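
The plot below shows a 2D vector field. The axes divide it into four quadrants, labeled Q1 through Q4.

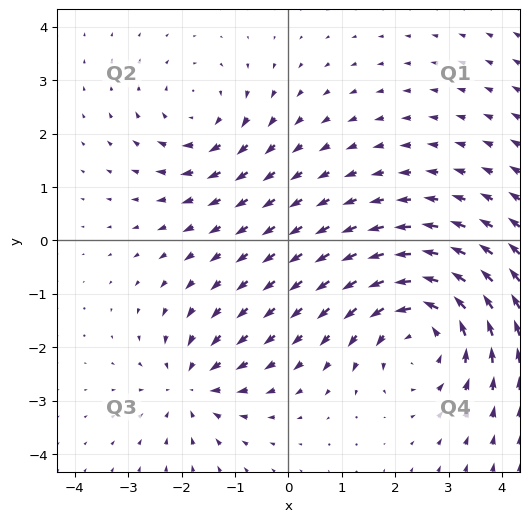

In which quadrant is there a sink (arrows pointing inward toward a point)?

Q3

The sink sits at approximately (-1.8, -2.7), which lies in quadrant Q3. The divergence there is about -3, negative as expected for a sink.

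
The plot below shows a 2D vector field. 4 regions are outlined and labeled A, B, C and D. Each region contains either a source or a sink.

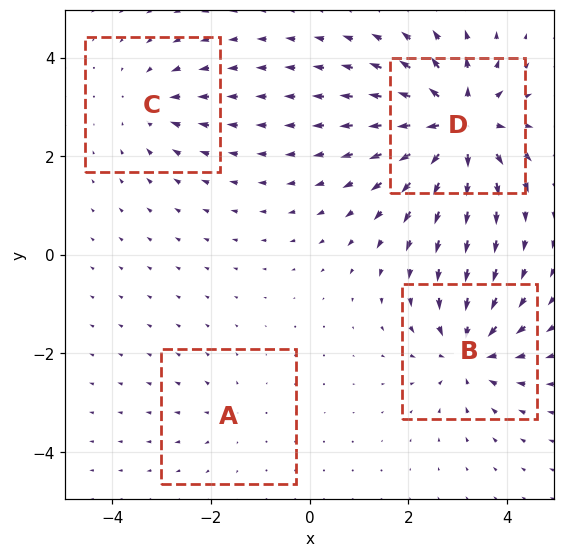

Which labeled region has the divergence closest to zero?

Divergence at each region's feature centre — A: about +2, B: about -6, C: about -3, D: about +8. Region A is closest to zero.

A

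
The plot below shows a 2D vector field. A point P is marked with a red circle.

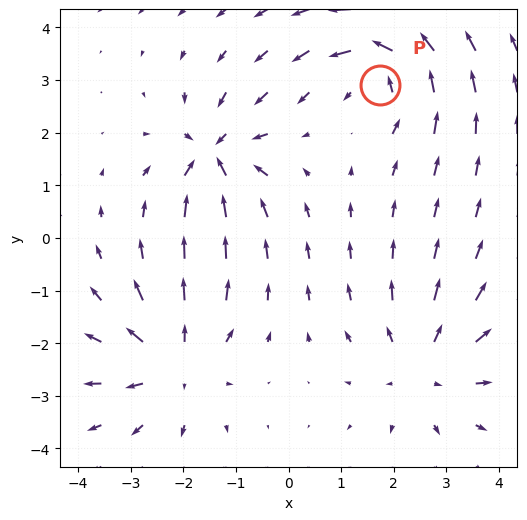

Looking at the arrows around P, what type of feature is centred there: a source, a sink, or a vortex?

vortex

At P (1.7, 2.9) the arrows circulate counterclockwise. Divergence ≈0, curl about +6 — near-zero divergence with nonzero curl is a vortex.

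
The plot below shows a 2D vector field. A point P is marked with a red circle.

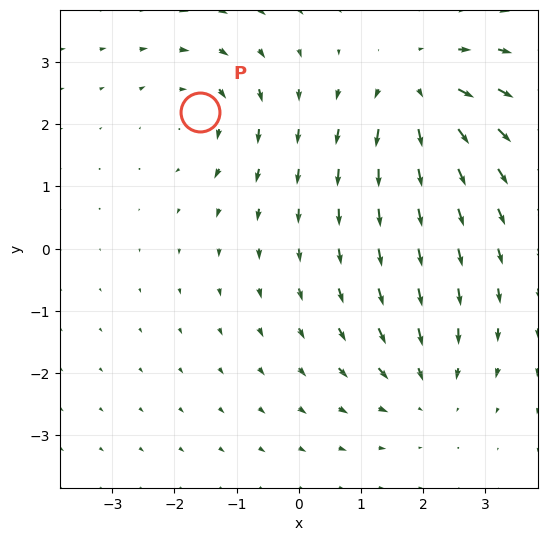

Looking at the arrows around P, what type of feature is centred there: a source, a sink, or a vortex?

vortex

At P (-1.6, 2.2) the arrows circulate clockwise. Divergence ≈0, curl about -4 — near-zero divergence with nonzero curl is a vortex.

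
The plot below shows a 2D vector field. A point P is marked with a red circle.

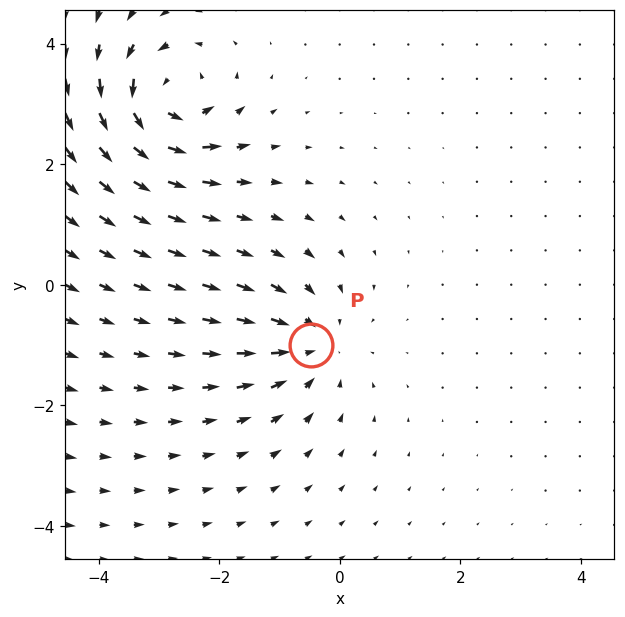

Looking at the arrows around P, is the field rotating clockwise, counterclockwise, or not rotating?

not rotating

Near P at (-0.5, -1.0) the arrows show no circulation. The curl there is ≈0.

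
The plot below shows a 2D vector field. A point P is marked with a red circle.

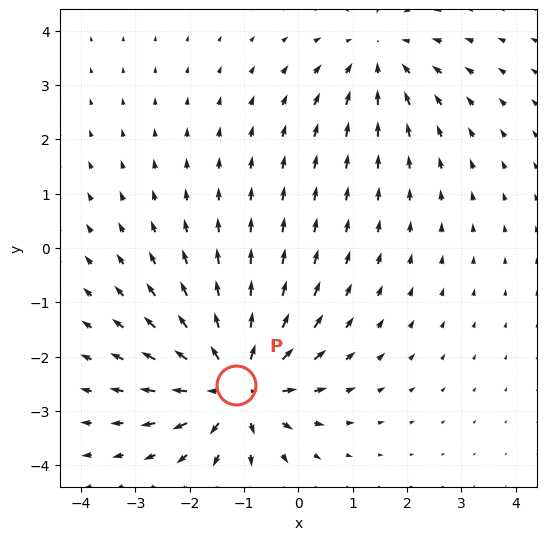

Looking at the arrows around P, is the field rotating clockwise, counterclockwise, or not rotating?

not rotating

Near P at (-1.1, -2.5) the arrows show no circulation. The curl there is ≈0.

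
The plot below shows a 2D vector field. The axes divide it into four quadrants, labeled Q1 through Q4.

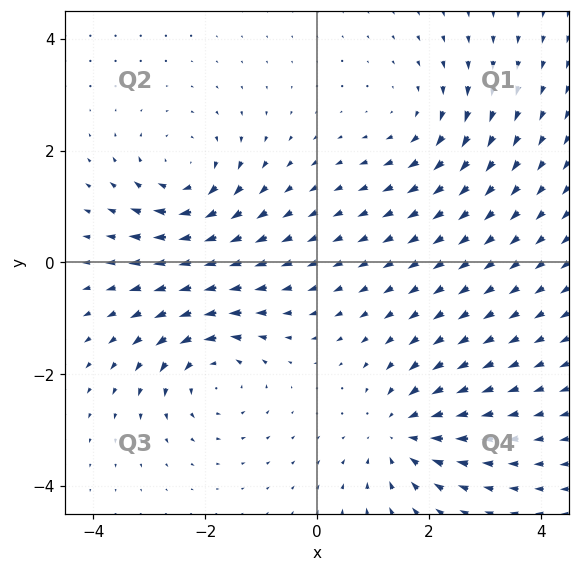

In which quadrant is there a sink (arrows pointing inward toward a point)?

The sink sits at approximately (1.5, -3.1), which lies in quadrant Q4. The divergence there is about -4, negative as expected for a sink.

Q4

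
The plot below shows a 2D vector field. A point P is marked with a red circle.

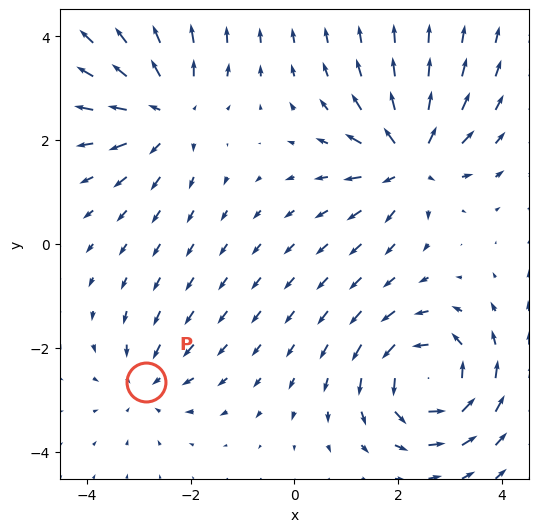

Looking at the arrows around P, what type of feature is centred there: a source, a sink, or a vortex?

sink

At P (-2.9, -2.7) the arrows converge inward. Divergence about -3, curl ≈0 — negative divergence with near-zero curl is a sink.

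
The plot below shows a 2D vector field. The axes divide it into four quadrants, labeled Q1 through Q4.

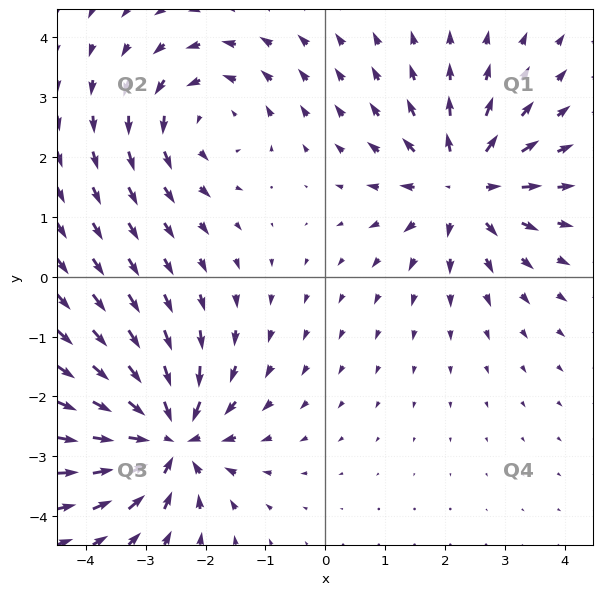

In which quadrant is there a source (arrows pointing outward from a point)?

The source sits at approximately (2.3, 1.5), which lies in quadrant Q1. The divergence there is about +5, positive as expected for a source.

Q1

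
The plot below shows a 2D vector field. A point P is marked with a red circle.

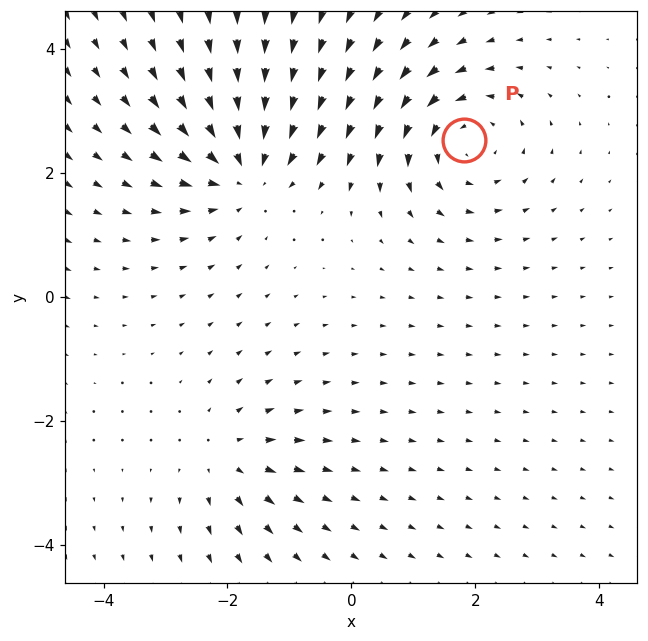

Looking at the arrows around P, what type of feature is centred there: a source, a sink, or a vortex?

At P (1.8, 2.5) the arrows circulate counterclockwise. Divergence ≈0, curl about +4 — near-zero divergence with nonzero curl is a vortex.

vortex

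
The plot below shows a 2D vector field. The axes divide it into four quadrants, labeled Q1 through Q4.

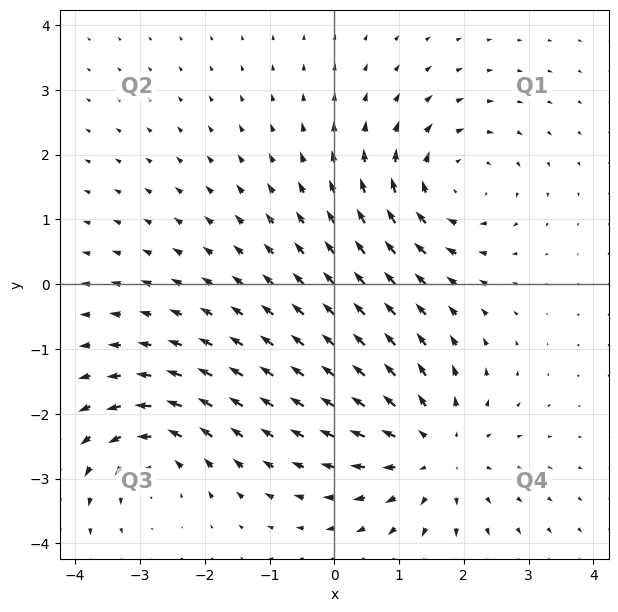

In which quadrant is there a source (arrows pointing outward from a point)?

The source sits at approximately (1.5, -2.6), which lies in quadrant Q4. The divergence there is about +4, positive as expected for a source.

Q4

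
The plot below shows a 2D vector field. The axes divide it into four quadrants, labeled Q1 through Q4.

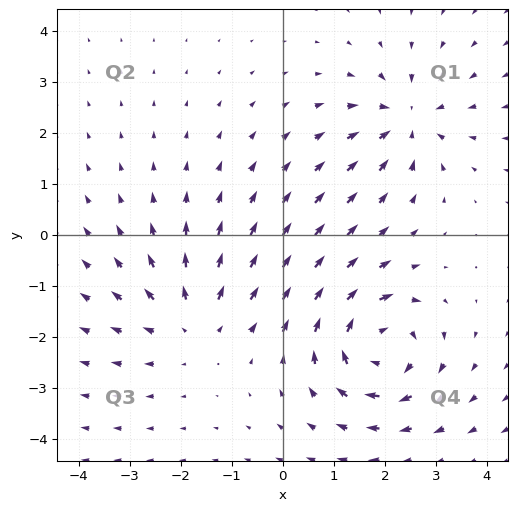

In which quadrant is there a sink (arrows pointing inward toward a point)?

The sink sits at approximately (2.4, 2.3), which lies in quadrant Q1. The divergence there is about -4, negative as expected for a sink.

Q1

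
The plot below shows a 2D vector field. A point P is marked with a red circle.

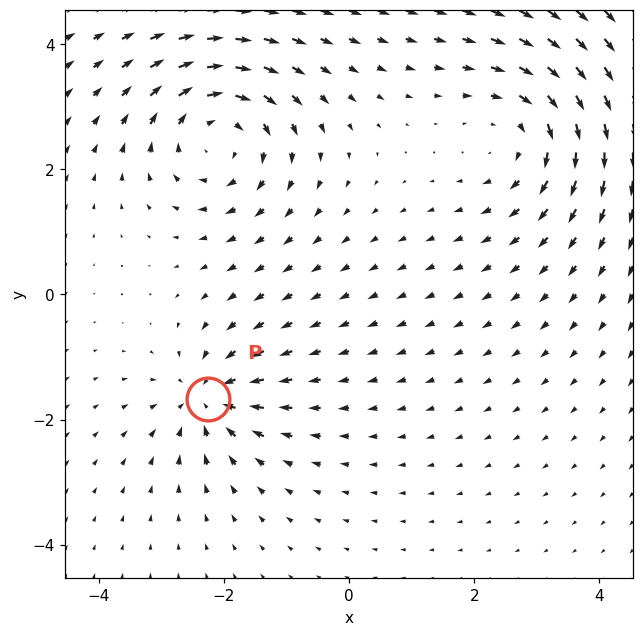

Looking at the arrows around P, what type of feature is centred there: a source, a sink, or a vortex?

sink

At P (-2.3, -1.7) the arrows converge inward. Divergence about -4, curl ≈0 — negative divergence with near-zero curl is a sink.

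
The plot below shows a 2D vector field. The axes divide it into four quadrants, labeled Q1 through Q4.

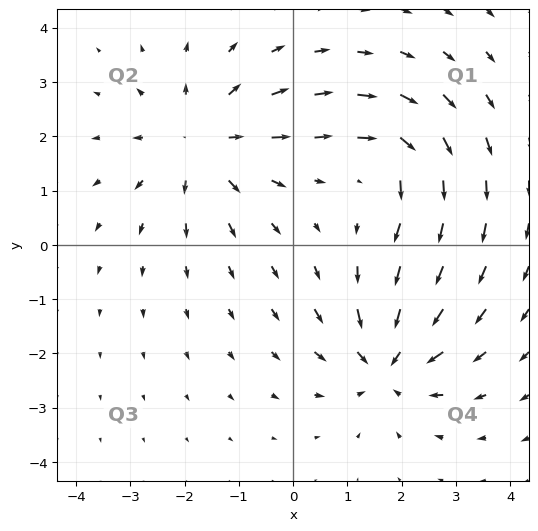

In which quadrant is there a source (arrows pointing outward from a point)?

Q2

The source sits at approximately (-1.7, 1.9), which lies in quadrant Q2. The divergence there is about +4, positive as expected for a source.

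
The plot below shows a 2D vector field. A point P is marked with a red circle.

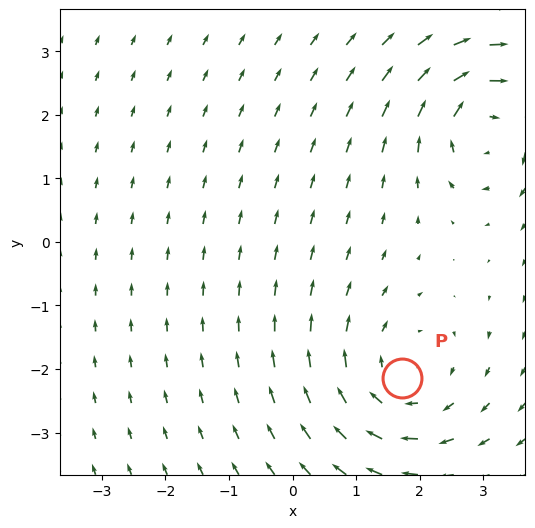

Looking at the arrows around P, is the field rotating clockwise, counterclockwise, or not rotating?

Near P at (1.7, -2.1) the arrows circulate clockwise. The curl (z-component) there is about -4; negative curl means clockwise rotation.

clockwise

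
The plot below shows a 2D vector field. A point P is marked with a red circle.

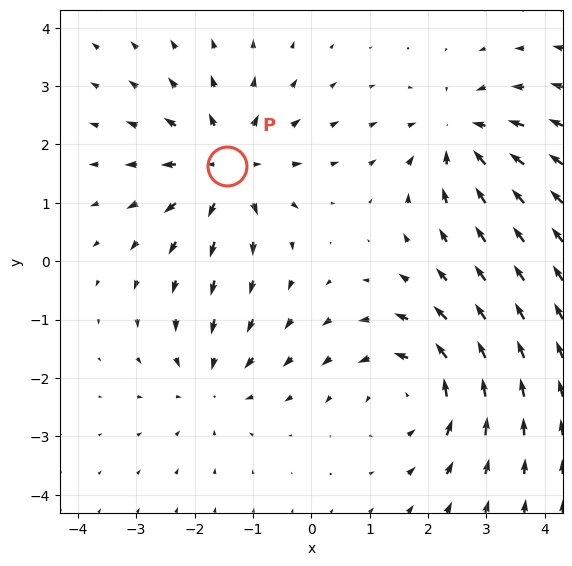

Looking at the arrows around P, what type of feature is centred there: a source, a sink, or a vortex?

At P (-1.4, 1.6) the arrows spread outward. Divergence about +4, curl ≈0 — positive divergence with near-zero curl is a source.

source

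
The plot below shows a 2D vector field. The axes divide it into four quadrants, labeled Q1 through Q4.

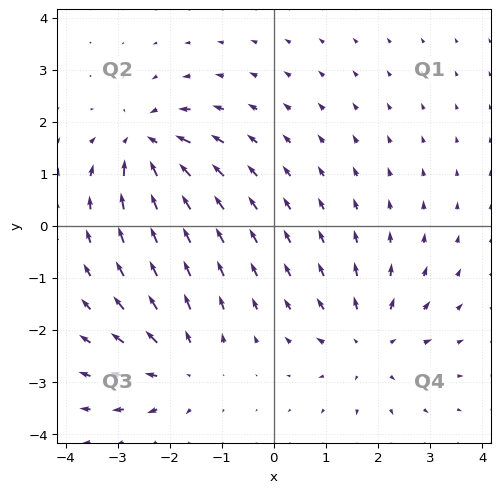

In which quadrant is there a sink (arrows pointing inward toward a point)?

Q2

The sink sits at approximately (-2.4, 1.6), which lies in quadrant Q2. The divergence there is about -5, negative as expected for a sink.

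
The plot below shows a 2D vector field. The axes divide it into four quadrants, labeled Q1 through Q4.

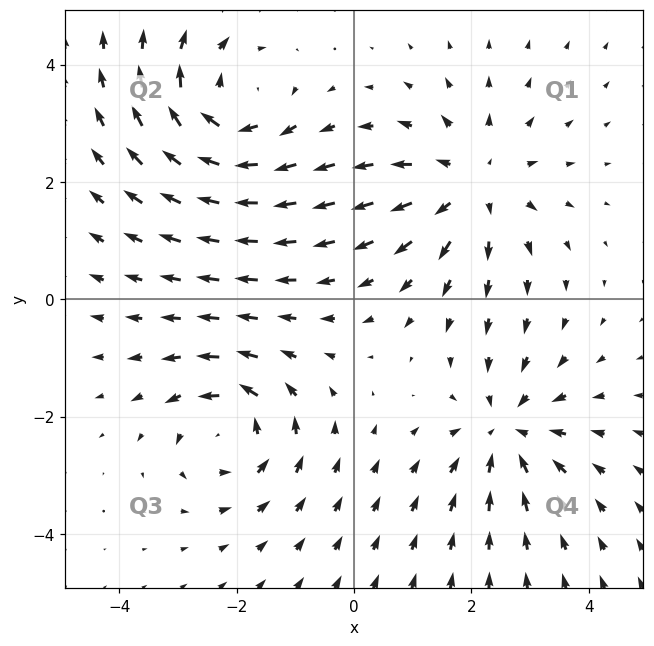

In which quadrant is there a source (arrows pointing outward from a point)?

Q1

The source sits at approximately (2.0, 2.0), which lies in quadrant Q1. The divergence there is about +3, positive as expected for a source.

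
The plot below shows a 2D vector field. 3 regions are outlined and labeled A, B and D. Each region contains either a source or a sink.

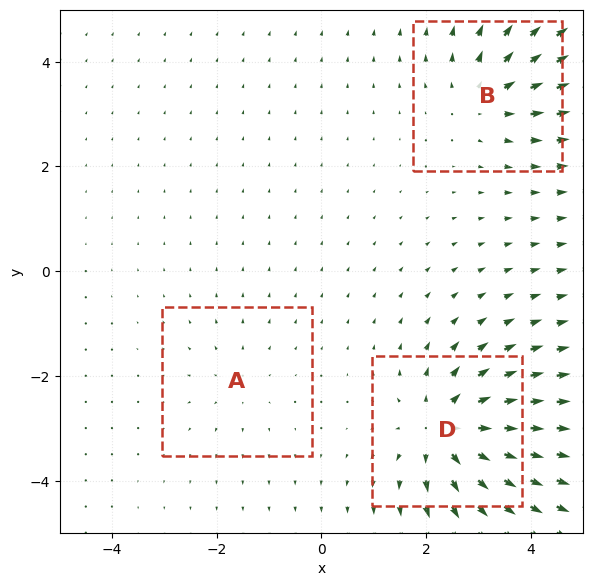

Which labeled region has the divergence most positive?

D

Divergence at each region's feature centre — A: about +2, B: about +4, D: about +6. Region D is most positive.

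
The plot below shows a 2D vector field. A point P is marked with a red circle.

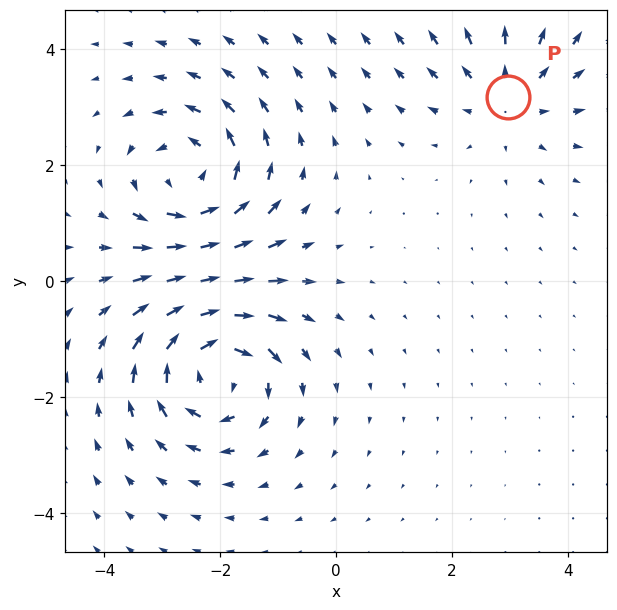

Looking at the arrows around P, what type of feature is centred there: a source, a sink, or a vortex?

At P (3.0, 3.2) the arrows spread outward. Divergence about +3, curl ≈0 — positive divergence with near-zero curl is a source.

source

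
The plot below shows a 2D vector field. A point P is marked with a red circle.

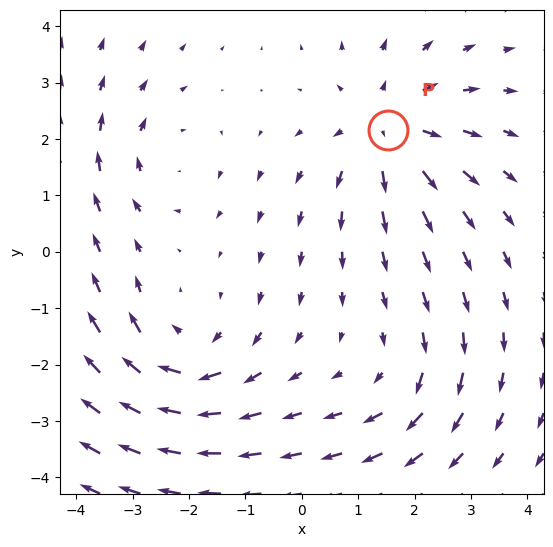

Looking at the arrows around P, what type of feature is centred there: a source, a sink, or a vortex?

At P (1.5, 2.2) the arrows spread outward. Divergence about +4, curl ≈0 — positive divergence with near-zero curl is a source.

source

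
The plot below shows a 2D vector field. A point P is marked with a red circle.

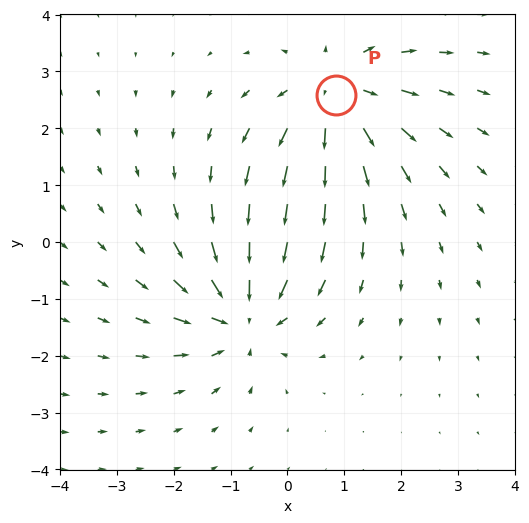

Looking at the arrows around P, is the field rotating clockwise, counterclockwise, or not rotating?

not rotating

Near P at (0.8, 2.6) the arrows show no circulation. The curl there is ≈0.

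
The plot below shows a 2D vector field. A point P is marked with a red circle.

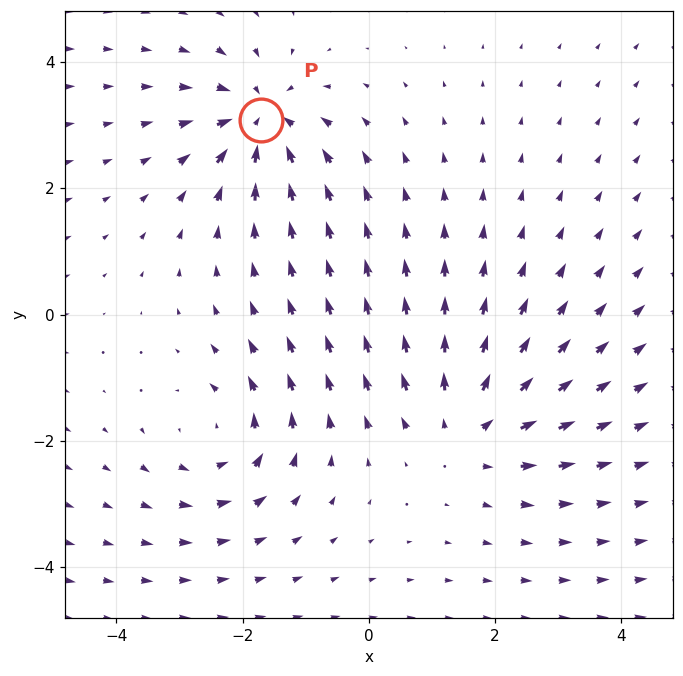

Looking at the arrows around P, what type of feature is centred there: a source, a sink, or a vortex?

At P (-1.7, 3.1) the arrows converge inward. Divergence about -4, curl ≈0 — negative divergence with near-zero curl is a sink.

sink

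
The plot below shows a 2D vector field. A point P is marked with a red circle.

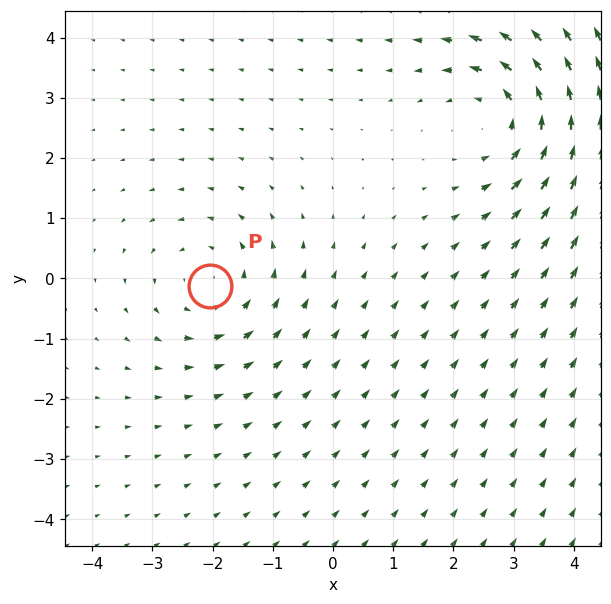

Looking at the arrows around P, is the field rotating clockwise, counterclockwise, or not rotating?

Near P at (-2.0, -0.1) the arrows circulate counterclockwise. The curl (z-component) there is about +3; positive curl means counterclockwise rotation.

counterclockwise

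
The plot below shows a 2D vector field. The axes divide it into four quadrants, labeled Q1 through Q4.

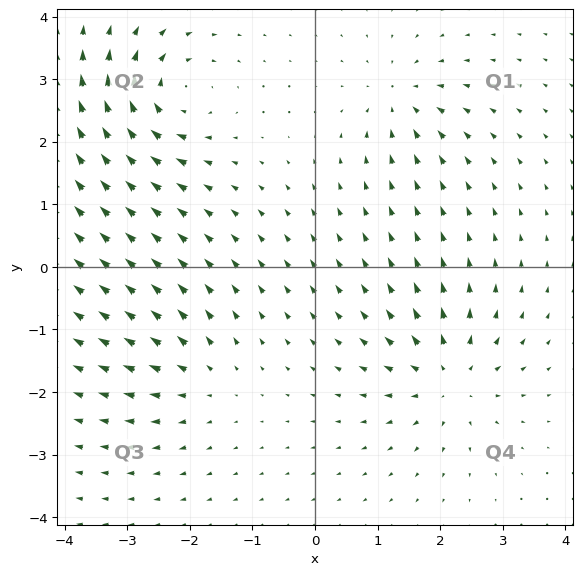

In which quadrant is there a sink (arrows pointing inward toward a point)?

The sink sits at approximately (1.4, 2.7), which lies in quadrant Q1. The divergence there is about -5, negative as expected for a sink.

Q1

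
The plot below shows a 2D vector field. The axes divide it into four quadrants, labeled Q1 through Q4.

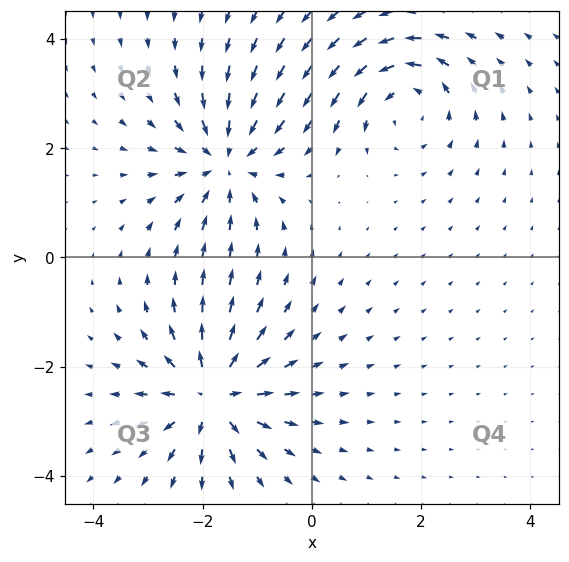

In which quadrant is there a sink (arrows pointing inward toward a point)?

Q2

The sink sits at approximately (-1.6, 1.8), which lies in quadrant Q2. The divergence there is about -4, negative as expected for a sink.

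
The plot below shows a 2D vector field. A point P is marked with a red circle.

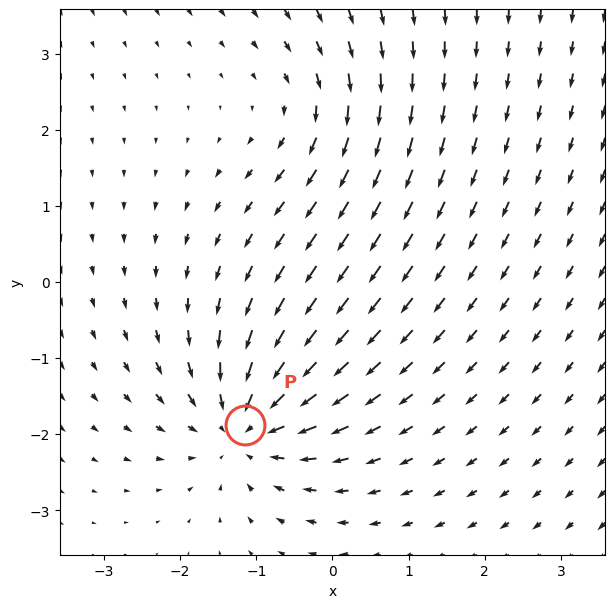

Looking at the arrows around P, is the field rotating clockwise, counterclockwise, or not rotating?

Near P at (-1.1, -1.9) the arrows show no circulation. The curl there is ≈0.

not rotating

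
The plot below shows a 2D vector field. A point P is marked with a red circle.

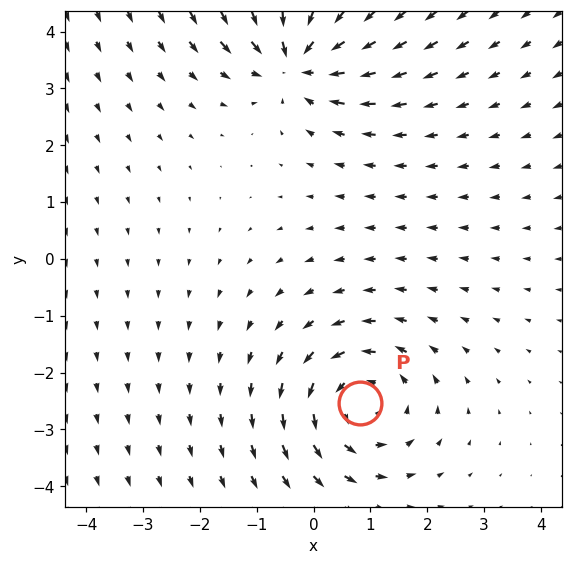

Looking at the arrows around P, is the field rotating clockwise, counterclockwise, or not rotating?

Near P at (0.8, -2.5) the arrows circulate counterclockwise. The curl (z-component) there is about +4; positive curl means counterclockwise rotation.

counterclockwise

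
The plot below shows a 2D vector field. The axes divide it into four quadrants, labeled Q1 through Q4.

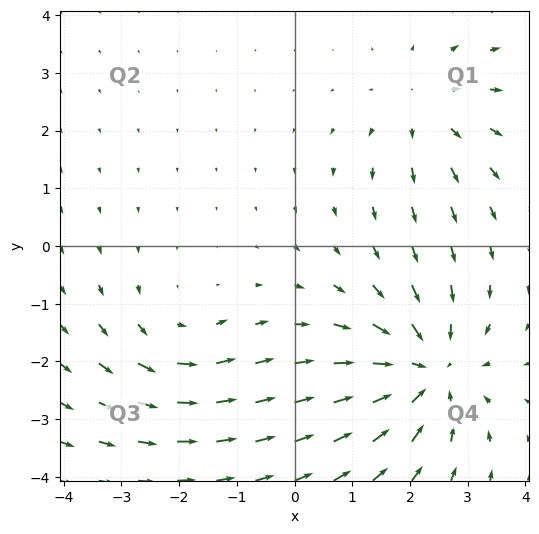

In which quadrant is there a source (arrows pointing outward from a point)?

The source sits at approximately (2.3, 2.3), which lies in quadrant Q1. The divergence there is about +2, positive as expected for a source.

Q1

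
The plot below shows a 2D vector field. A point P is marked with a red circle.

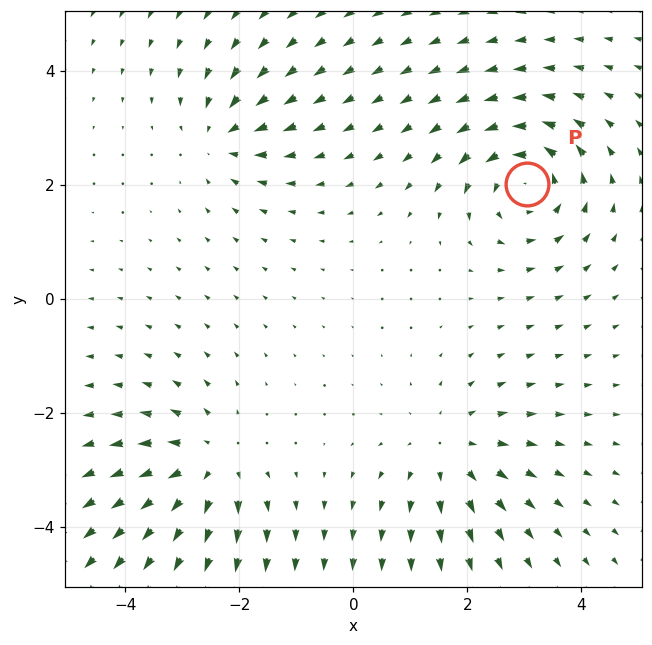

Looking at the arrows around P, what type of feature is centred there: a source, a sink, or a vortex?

At P (3.0, 2.0) the arrows circulate counterclockwise. Divergence ≈0, curl about +6 — near-zero divergence with nonzero curl is a vortex.

vortex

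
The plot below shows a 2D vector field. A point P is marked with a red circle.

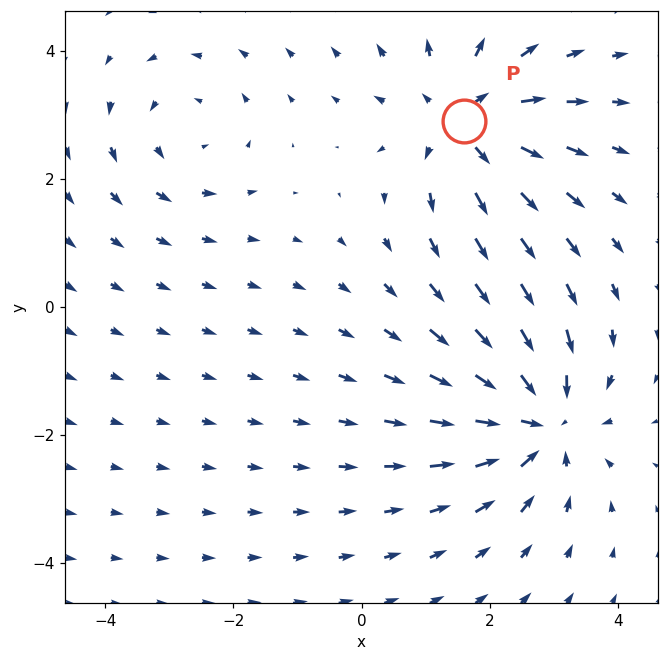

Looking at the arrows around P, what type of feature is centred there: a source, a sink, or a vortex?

source

At P (1.6, 2.9) the arrows spread outward. Divergence about +4, curl ≈0 — positive divergence with near-zero curl is a source.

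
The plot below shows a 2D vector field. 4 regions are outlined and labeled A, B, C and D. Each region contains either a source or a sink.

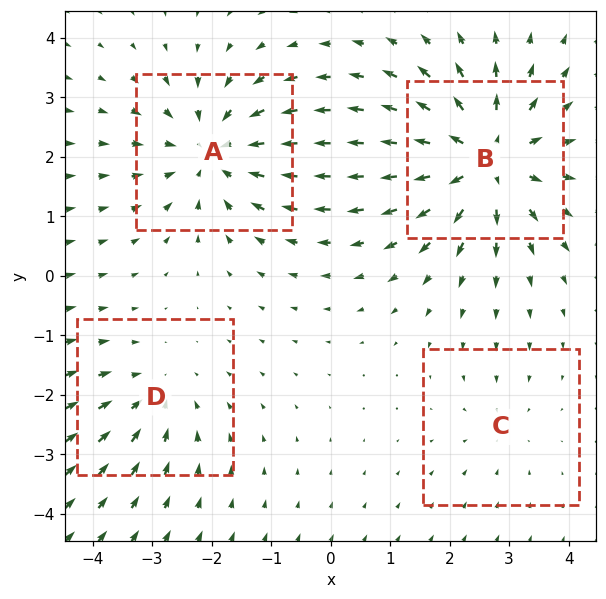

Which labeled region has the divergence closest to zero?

C

Divergence at each region's feature centre — A: about -5, B: about +6, C: about -2, D: about -3. Region C is closest to zero.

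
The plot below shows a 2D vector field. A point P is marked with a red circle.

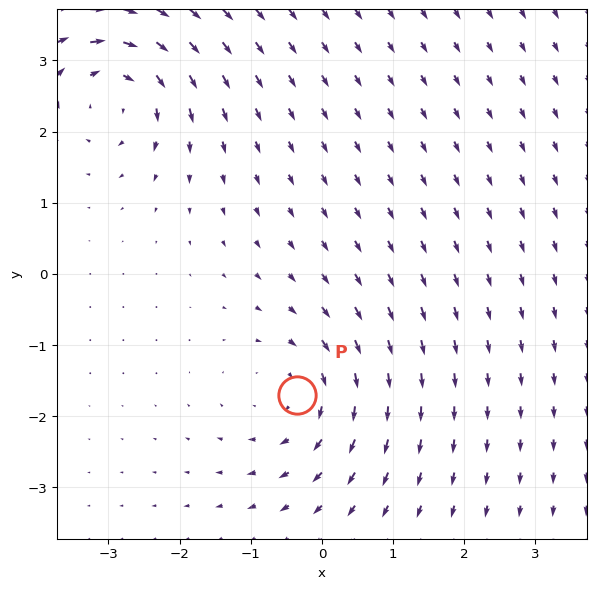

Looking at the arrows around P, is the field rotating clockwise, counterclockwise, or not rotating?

Near P at (-0.4, -1.7) the arrows circulate clockwise. The curl (z-component) there is about -3; negative curl means clockwise rotation.

clockwise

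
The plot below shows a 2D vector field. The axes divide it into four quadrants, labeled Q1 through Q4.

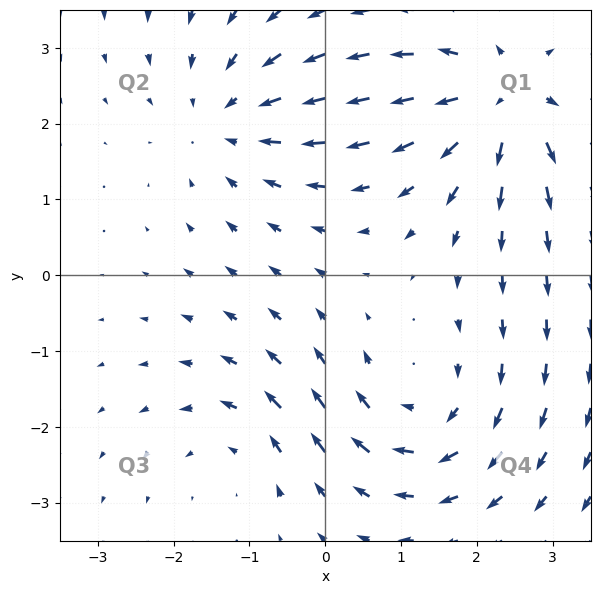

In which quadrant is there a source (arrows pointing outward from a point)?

The source sits at approximately (2.4, 2.3), which lies in quadrant Q1. The divergence there is about +4, positive as expected for a source.

Q1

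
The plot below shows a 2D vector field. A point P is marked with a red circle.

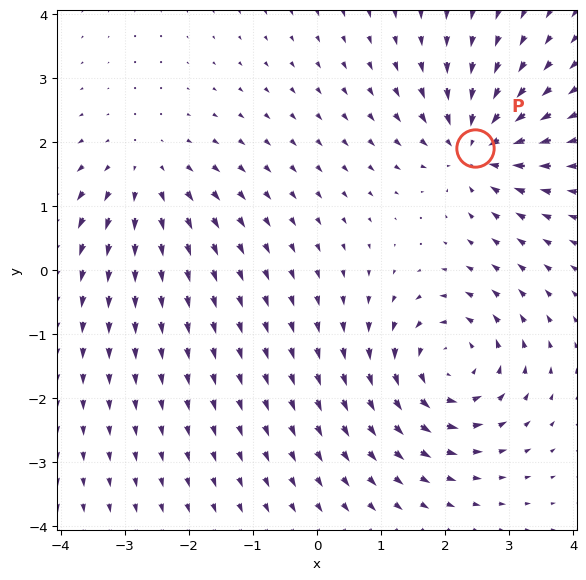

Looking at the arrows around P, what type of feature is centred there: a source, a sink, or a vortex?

At P (2.5, 1.9) the arrows converge inward. Divergence about -6, curl ≈0 — negative divergence with near-zero curl is a sink.

sink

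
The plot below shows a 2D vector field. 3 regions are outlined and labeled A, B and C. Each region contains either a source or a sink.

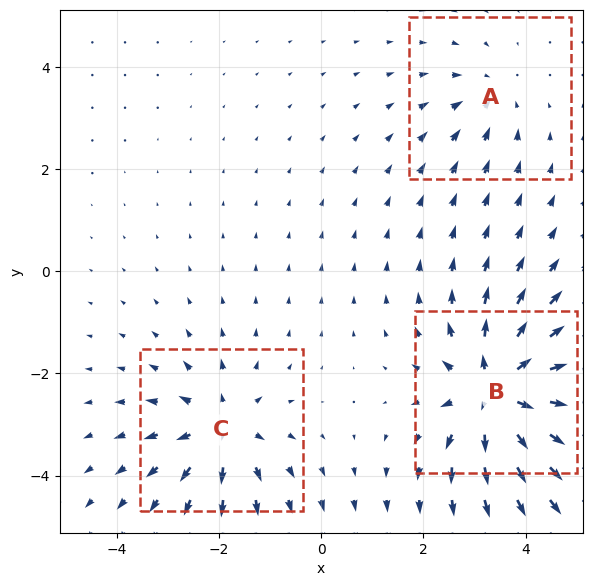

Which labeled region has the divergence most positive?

B

Divergence at each region's feature centre — A: about -2, B: about +5, C: about +3. Region B is most positive.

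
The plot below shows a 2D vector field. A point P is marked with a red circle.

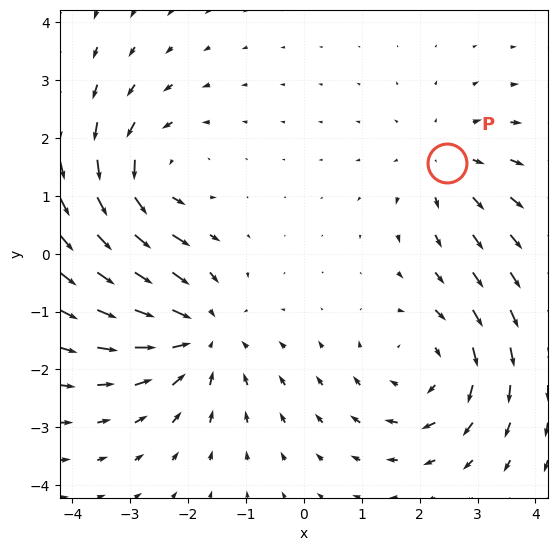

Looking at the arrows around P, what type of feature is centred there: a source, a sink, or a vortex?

At P (2.5, 1.6) the arrows spread outward. Divergence about +2, curl ≈0 — positive divergence with near-zero curl is a source.

source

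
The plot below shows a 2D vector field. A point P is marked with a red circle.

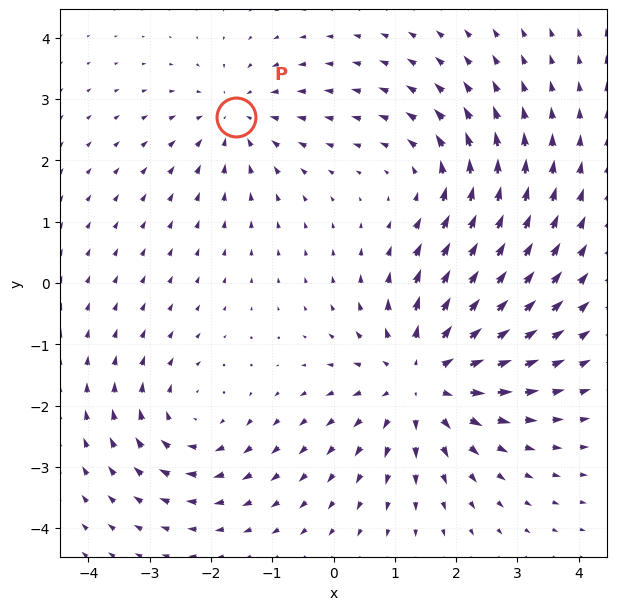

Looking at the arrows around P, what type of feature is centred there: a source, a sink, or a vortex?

sink

At P (-1.6, 2.7) the arrows converge inward. Divergence about -3, curl ≈0 — negative divergence with near-zero curl is a sink.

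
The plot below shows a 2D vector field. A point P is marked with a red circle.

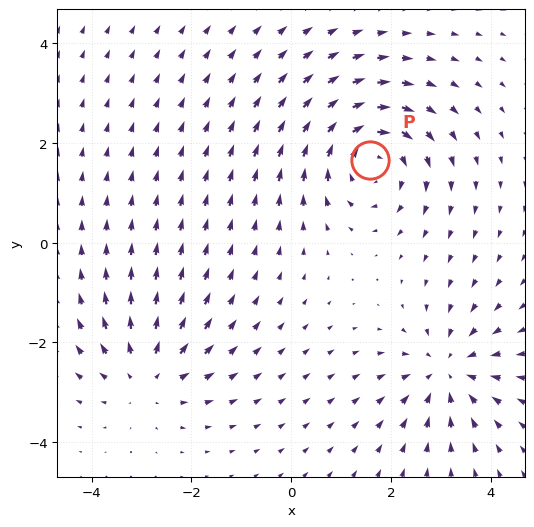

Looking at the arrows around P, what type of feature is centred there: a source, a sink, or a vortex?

vortex

At P (1.6, 1.7) the arrows circulate clockwise. Divergence ≈0, curl about -5 — near-zero divergence with nonzero curl is a vortex.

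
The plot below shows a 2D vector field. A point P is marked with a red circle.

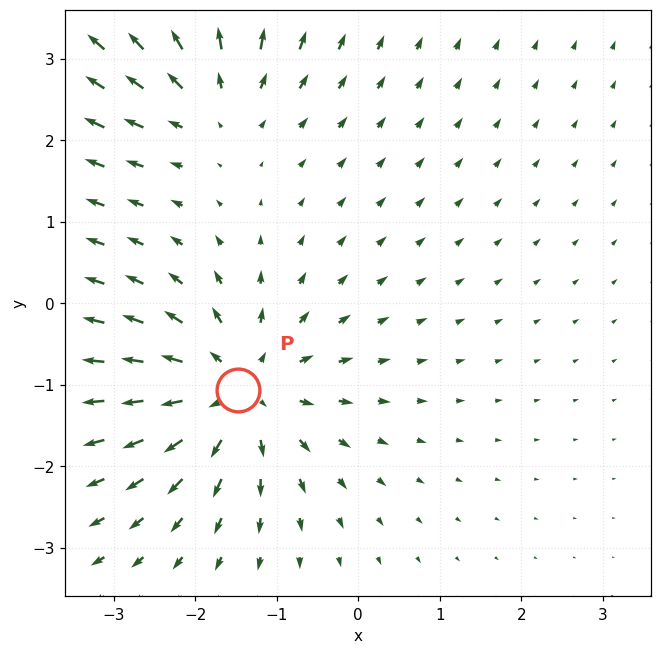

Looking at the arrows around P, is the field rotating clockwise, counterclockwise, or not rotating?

Near P at (-1.5, -1.1) the arrows show no circulation. The curl there is ≈0.

not rotating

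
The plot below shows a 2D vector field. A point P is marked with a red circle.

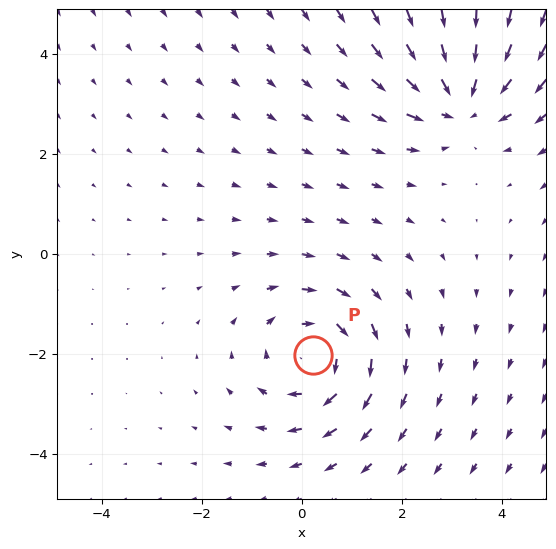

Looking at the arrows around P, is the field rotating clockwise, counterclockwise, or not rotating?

Near P at (0.2, -2.0) the arrows circulate clockwise. The curl (z-component) there is about -4; negative curl means clockwise rotation.

clockwise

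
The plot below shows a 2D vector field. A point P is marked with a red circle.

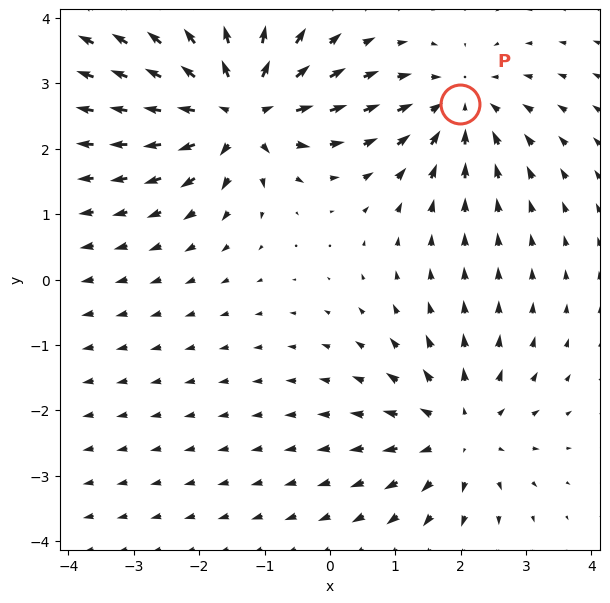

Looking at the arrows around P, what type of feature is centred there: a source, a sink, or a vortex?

At P (2.0, 2.7) the arrows converge inward. Divergence about -4, curl ≈0 — negative divergence with near-zero curl is a sink.

sink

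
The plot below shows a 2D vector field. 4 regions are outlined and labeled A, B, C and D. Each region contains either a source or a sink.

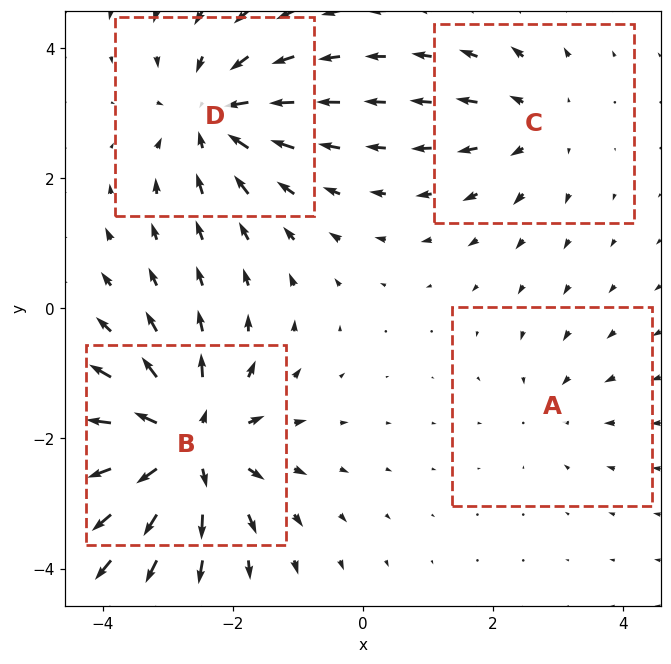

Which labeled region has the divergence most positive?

B

Divergence at each region's feature centre — A: about -2, B: about +8, C: about +3, D: about -5. Region B is most positive.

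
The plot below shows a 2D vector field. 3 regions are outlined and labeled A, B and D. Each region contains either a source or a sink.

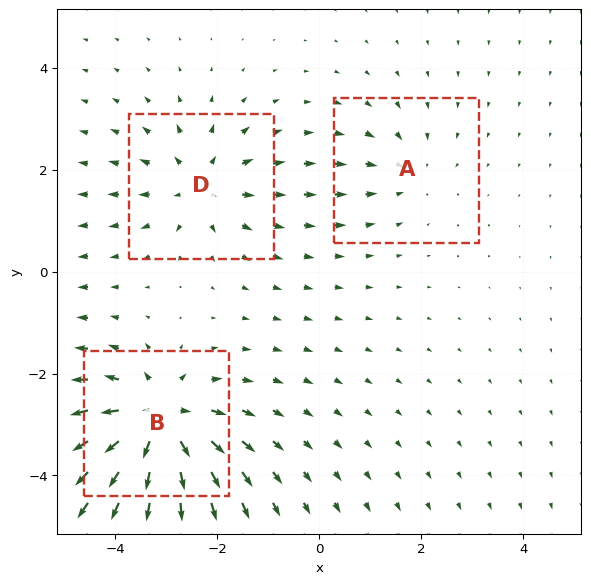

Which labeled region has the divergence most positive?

Divergence at each region's feature centre — A: about -2, B: about +5, D: about +3. Region B is most positive.

B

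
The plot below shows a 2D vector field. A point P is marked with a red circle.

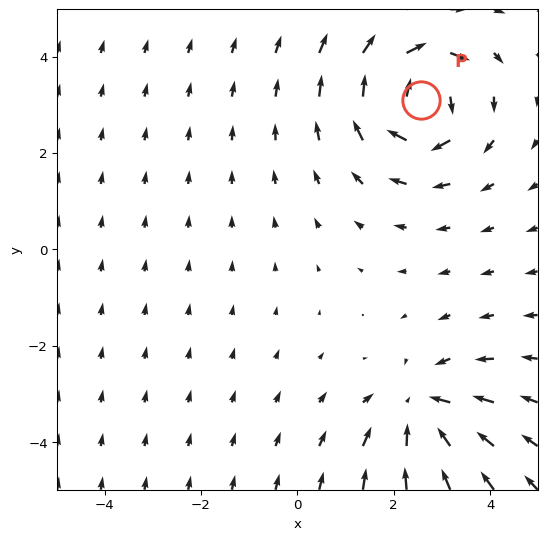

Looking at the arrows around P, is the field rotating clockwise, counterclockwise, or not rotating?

Near P at (2.6, 3.1) the arrows circulate clockwise. The curl (z-component) there is about -5; negative curl means clockwise rotation.

clockwise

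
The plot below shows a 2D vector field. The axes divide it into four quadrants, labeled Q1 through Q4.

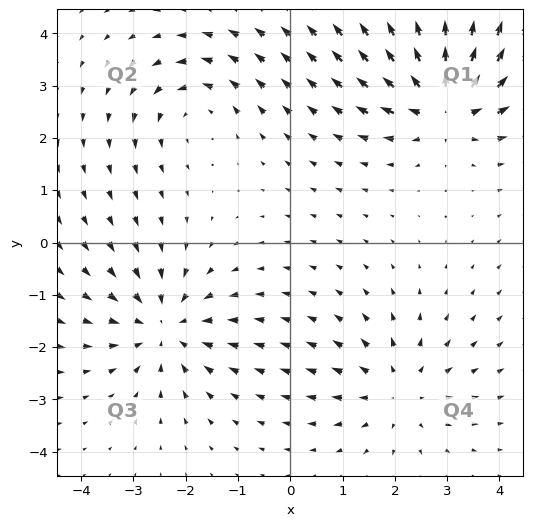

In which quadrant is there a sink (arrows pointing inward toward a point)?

Q3

The sink sits at approximately (-2.4, -1.6), which lies in quadrant Q3. The divergence there is about -4, negative as expected for a sink.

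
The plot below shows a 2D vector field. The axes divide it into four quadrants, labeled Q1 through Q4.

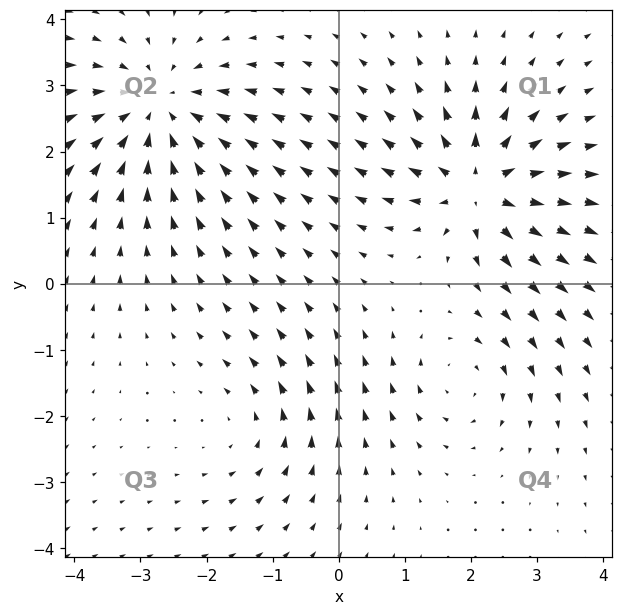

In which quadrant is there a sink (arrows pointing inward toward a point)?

Q2

The sink sits at approximately (-2.7, 2.6), which lies in quadrant Q2. The divergence there is about -4, negative as expected for a sink.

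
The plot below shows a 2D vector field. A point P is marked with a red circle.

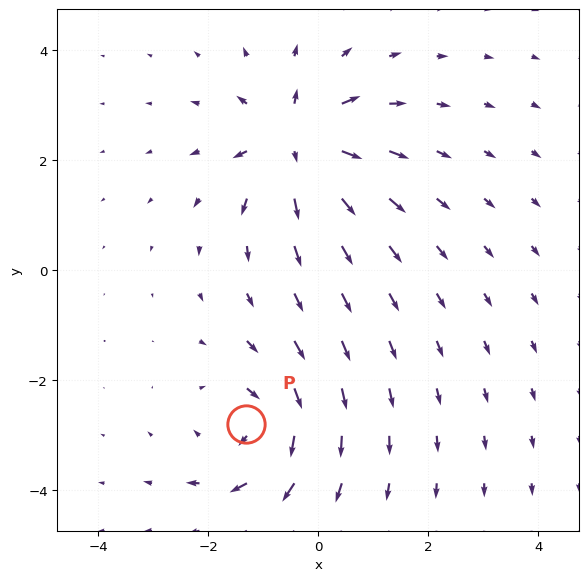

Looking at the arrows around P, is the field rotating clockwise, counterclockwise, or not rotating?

Near P at (-1.3, -2.8) the arrows circulate clockwise. The curl (z-component) there is about -5; negative curl means clockwise rotation.

clockwise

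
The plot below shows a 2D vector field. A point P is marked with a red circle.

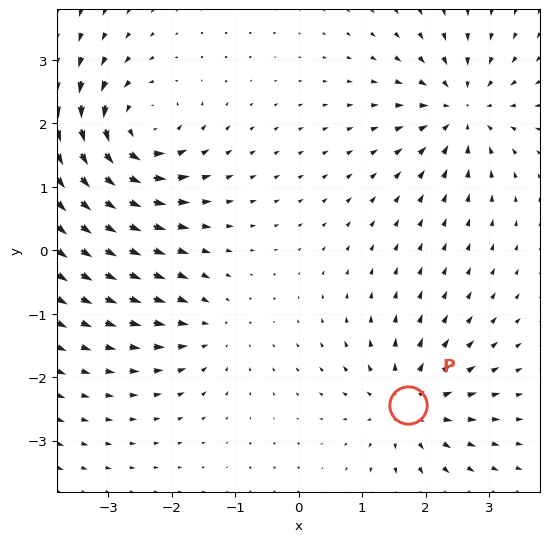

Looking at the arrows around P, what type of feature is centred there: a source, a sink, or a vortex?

source

At P (1.7, -2.4) the arrows spread outward. Divergence about +5, curl ≈0 — positive divergence with near-zero curl is a source.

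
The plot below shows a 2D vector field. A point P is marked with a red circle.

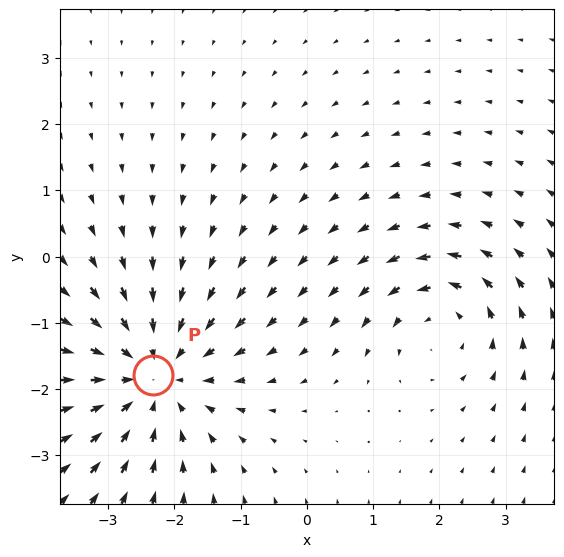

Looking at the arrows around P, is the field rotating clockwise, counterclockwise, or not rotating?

Near P at (-2.3, -1.8) the arrows show no circulation. The curl there is ≈0.

not rotating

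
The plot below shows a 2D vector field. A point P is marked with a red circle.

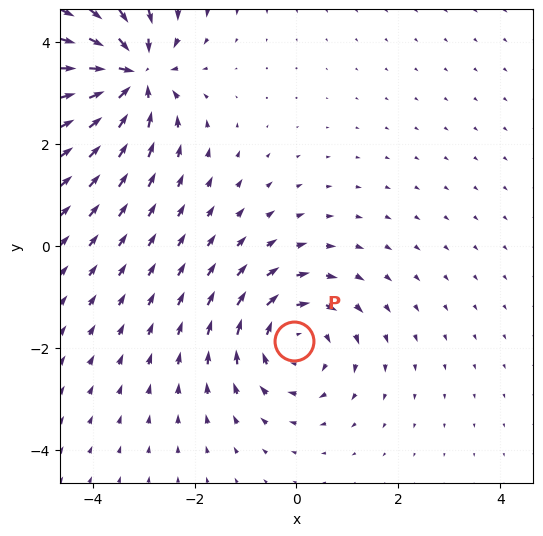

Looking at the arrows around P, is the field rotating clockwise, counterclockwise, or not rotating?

Near P at (-0.1, -1.9) the arrows circulate clockwise. The curl (z-component) there is about -3; negative curl means clockwise rotation.

clockwise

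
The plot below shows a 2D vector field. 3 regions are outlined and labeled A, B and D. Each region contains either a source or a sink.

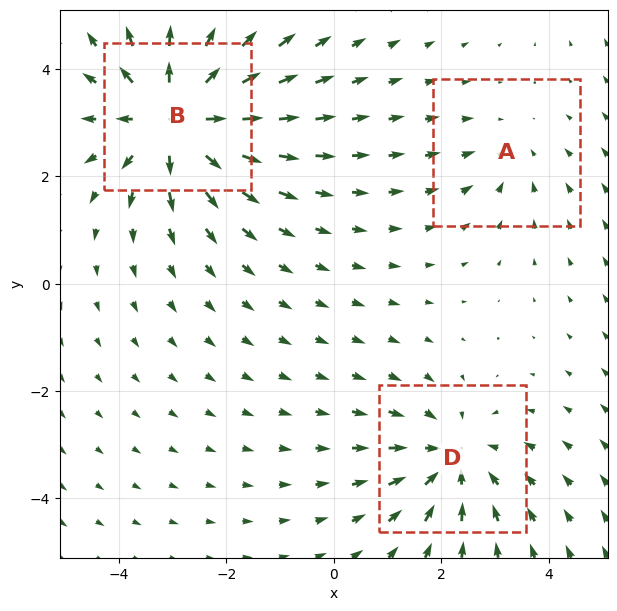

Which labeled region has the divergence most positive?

B

Divergence at each region's feature centre — A: about -2, B: about +5, D: about -3. Region B is most positive.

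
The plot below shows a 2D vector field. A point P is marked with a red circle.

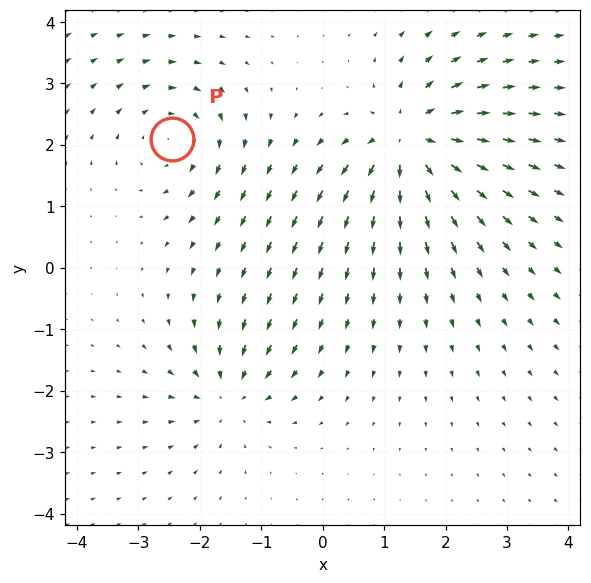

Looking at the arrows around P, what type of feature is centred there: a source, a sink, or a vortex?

At P (-2.5, 2.1) the arrows circulate clockwise. Divergence ≈0, curl about -4 — near-zero divergence with nonzero curl is a vortex.

vortex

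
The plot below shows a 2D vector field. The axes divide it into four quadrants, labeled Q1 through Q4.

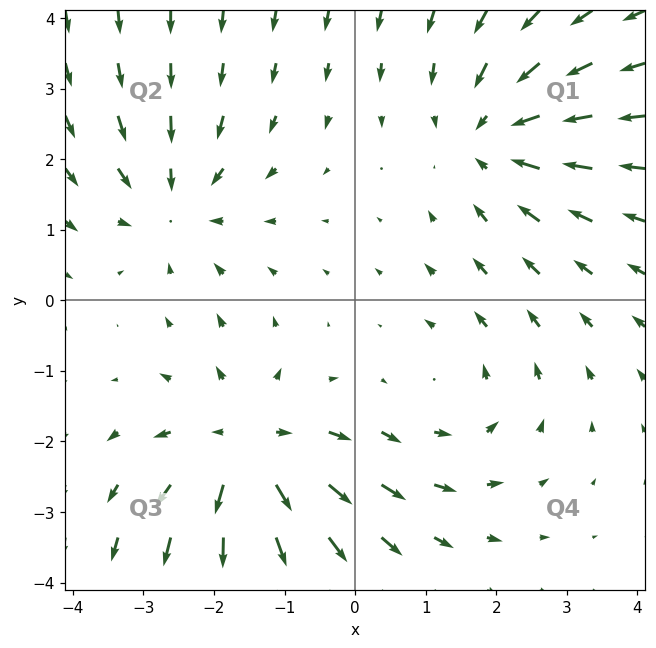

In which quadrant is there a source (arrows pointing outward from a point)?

The source sits at approximately (-1.5, -2.1), which lies in quadrant Q3. The divergence there is about +4, positive as expected for a source.

Q3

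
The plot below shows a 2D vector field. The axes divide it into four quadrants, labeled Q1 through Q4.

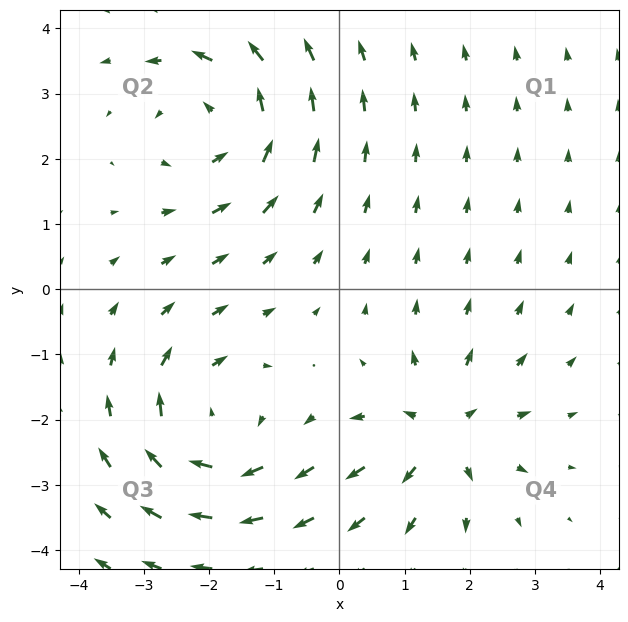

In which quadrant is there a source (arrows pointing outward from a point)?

Q4

The source sits at approximately (1.6, -2.2), which lies in quadrant Q4. The divergence there is about +4, positive as expected for a source.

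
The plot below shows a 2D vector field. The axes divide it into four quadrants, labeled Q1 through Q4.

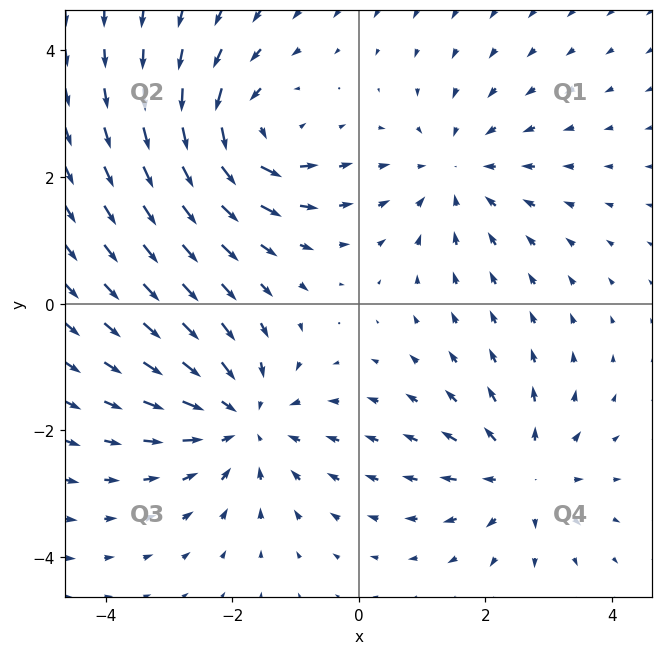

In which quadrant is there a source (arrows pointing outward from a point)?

Q4

The source sits at approximately (2.6, -2.7), which lies in quadrant Q4. The divergence there is about +3, positive as expected for a source.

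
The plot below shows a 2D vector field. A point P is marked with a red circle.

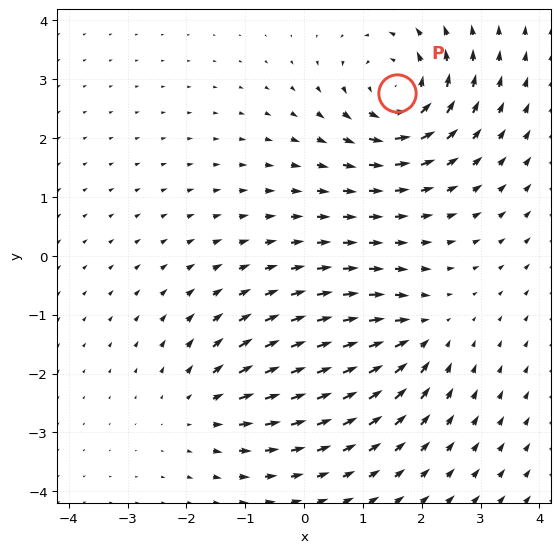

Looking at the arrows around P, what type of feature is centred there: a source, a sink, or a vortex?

At P (1.6, 2.8) the arrows circulate counterclockwise. Divergence ≈0, curl about +6 — near-zero divergence with nonzero curl is a vortex.

vortex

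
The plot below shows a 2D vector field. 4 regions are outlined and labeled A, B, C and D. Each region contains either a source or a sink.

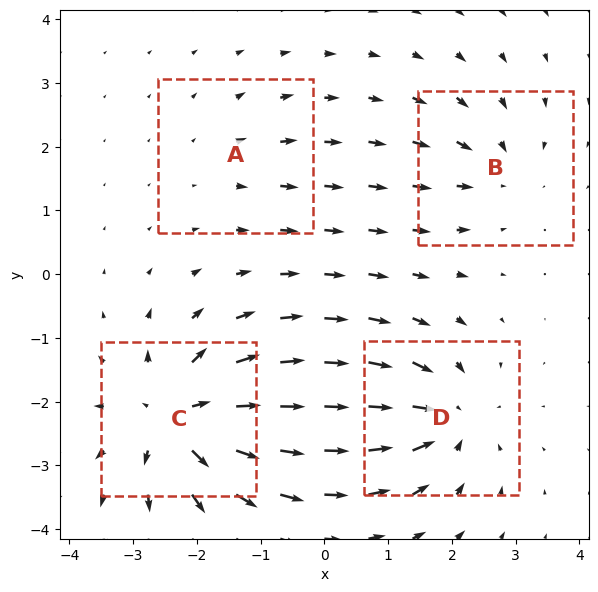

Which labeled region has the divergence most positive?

C

Divergence at each region's feature centre — A: about +2, B: about -4, C: about +8, D: about -6. Region C is most positive.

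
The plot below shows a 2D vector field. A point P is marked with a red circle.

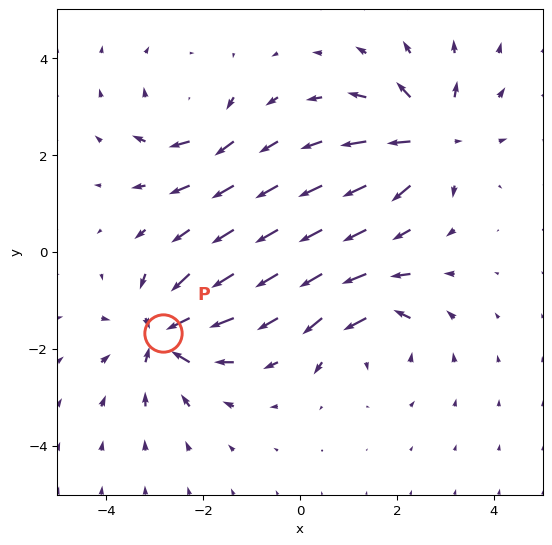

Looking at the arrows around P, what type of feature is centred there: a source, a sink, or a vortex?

sink

At P (-2.8, -1.7) the arrows converge inward. Divergence about -6, curl ≈0 — negative divergence with near-zero curl is a sink.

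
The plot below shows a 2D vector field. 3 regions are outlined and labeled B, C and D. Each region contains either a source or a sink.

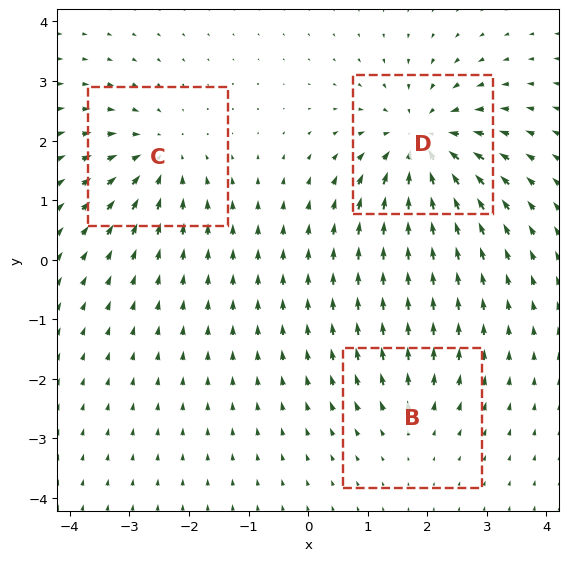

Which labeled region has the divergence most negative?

D

Divergence at each region's feature centre — B: about +2, C: about -3, D: about -5. Region D is most negative.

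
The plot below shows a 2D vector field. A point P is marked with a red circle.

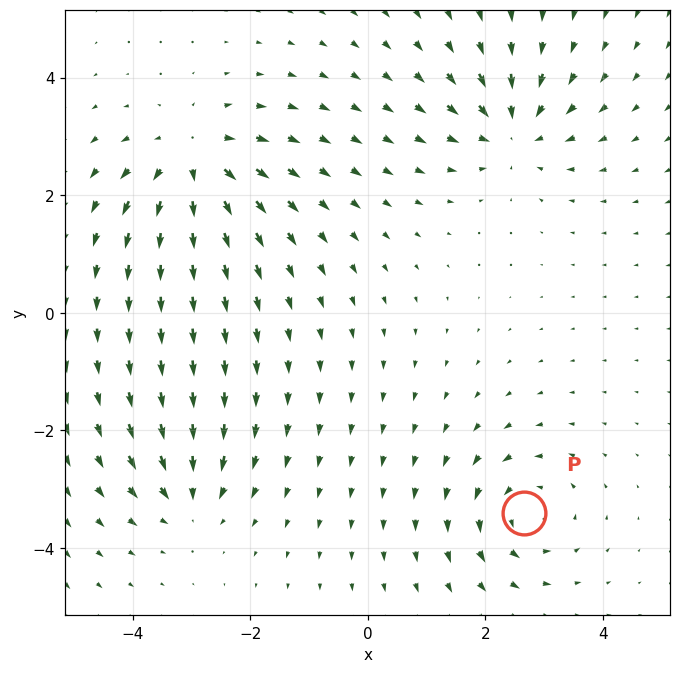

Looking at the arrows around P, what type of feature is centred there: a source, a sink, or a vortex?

At P (2.7, -3.4) the arrows circulate counterclockwise. Divergence ≈0, curl about +5 — near-zero divergence with nonzero curl is a vortex.

vortex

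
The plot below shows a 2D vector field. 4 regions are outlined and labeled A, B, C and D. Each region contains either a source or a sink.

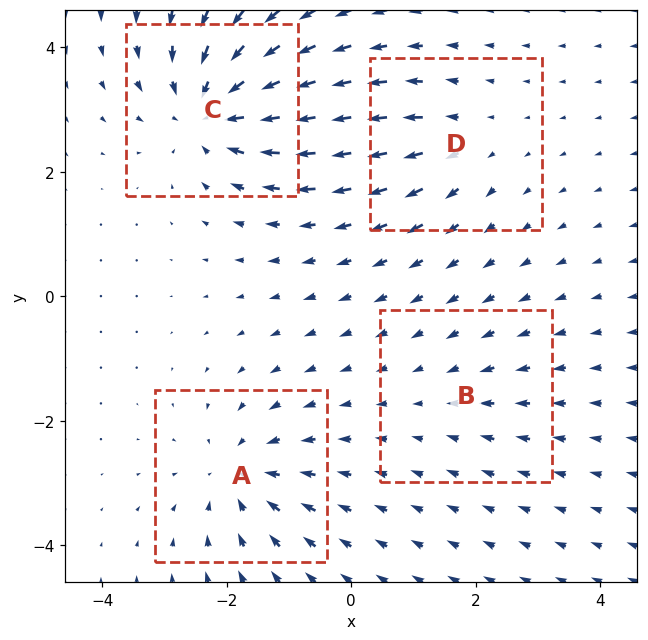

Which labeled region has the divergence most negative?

Divergence at each region's feature centre — A: about -5, B: about -2, C: about -7, D: about +3. Region C is most negative.

C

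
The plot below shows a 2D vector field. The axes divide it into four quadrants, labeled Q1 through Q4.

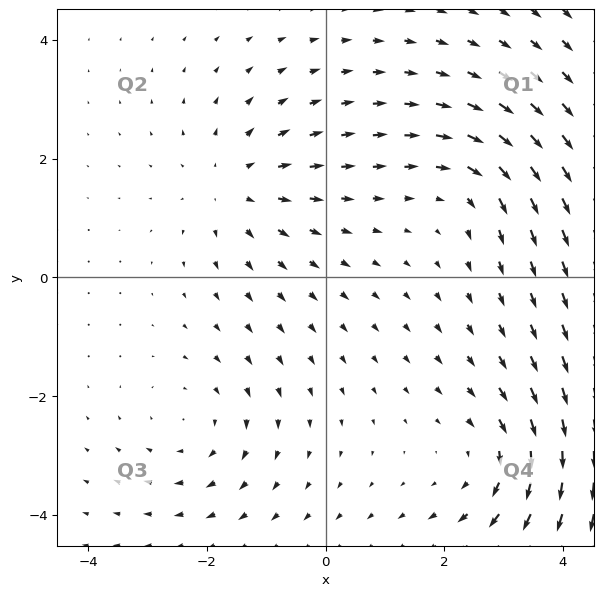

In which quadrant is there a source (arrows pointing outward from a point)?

The source sits at approximately (-1.5, 1.5), which lies in quadrant Q2. The divergence there is about +4, positive as expected for a source.

Q2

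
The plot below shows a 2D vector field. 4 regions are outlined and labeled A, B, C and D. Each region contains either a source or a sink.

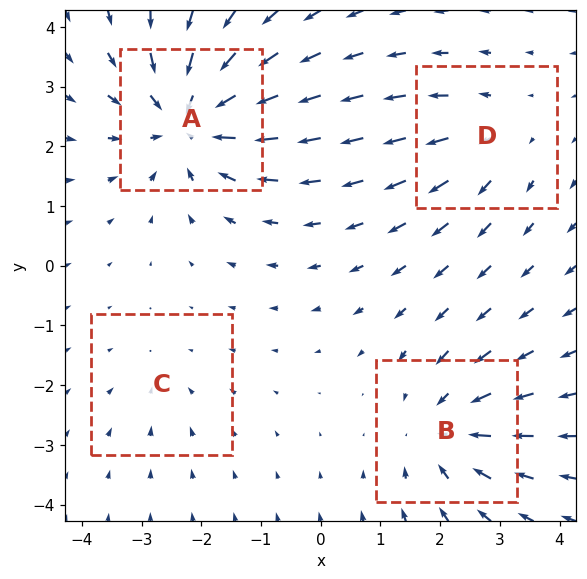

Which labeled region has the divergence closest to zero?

C

Divergence at each region's feature centre — A: about -7, B: about -5, C: about -2, D: about +3. Region C is closest to zero.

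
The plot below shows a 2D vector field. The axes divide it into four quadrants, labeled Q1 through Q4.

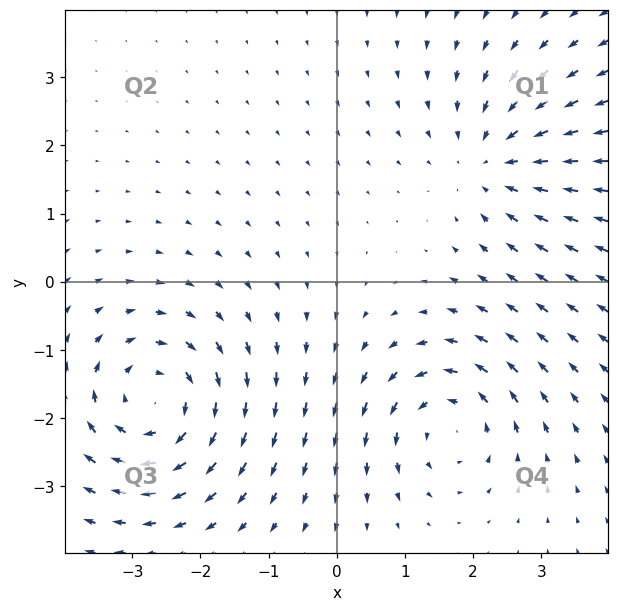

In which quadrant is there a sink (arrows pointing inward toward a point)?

Q1

The sink sits at approximately (2.3, 1.8), which lies in quadrant Q1. The divergence there is about -3, negative as expected for a sink.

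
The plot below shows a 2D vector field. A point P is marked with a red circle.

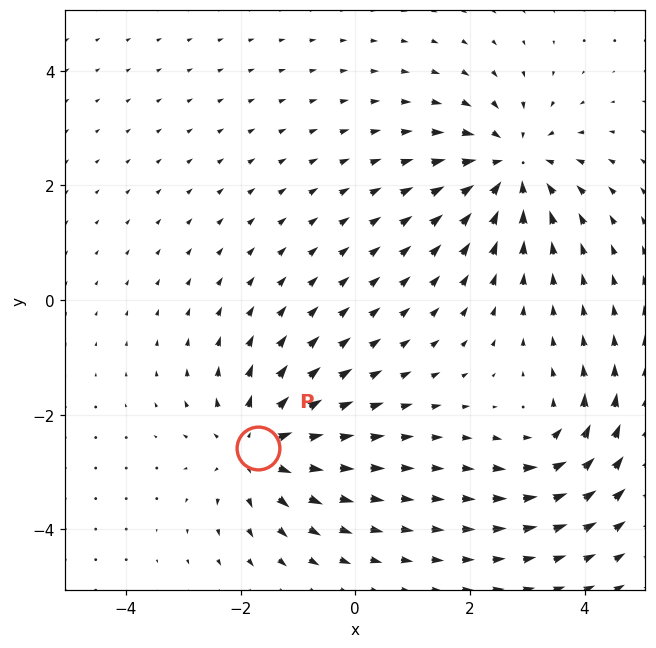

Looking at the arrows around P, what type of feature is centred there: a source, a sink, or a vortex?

At P (-1.7, -2.6) the arrows spread outward. Divergence about +5, curl ≈0 — positive divergence with near-zero curl is a source.

source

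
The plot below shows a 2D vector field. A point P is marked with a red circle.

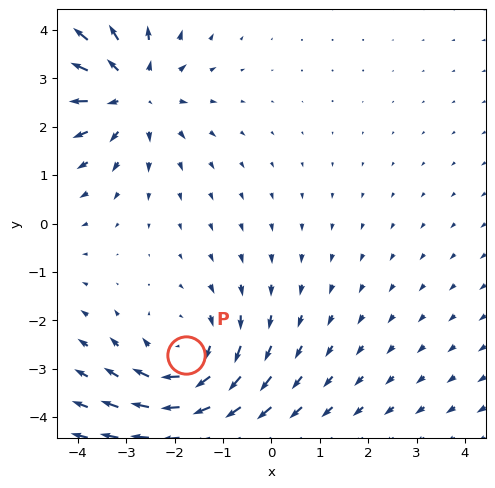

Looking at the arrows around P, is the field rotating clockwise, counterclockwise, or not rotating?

clockwise

Near P at (-1.8, -2.7) the arrows circulate clockwise. The curl (z-component) there is about -3; negative curl means clockwise rotation.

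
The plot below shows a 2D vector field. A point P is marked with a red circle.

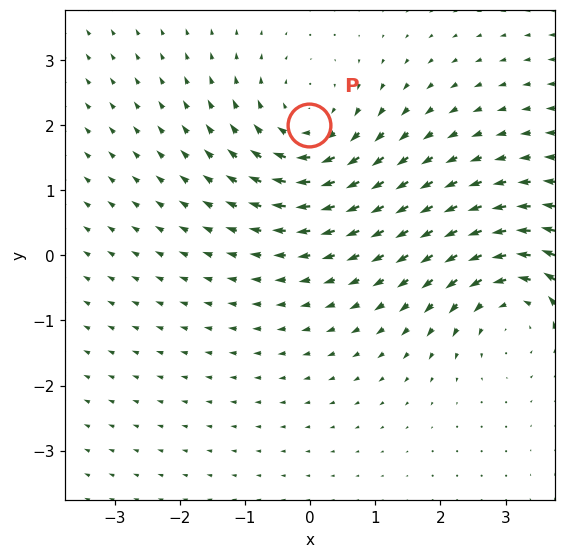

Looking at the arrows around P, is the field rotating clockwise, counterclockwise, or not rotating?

Near P at (-0.0, 2.0) the arrows circulate clockwise. The curl (z-component) there is about -3; negative curl means clockwise rotation.

clockwise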